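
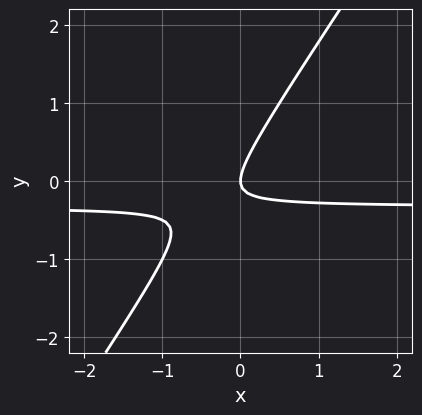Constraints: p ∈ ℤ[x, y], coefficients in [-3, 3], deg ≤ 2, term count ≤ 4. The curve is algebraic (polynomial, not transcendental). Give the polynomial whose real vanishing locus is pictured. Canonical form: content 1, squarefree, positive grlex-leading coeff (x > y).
1. Degree: the shape is more complex than any degree-1 curve, so deg p = 2.
2. Observable constraints: one y-axis crossing is at y = 0; it meets the x-axis at x = 0 (among the integer gridlines).
3. Putting this together gives p.

3*x*y - 2*y^2 + x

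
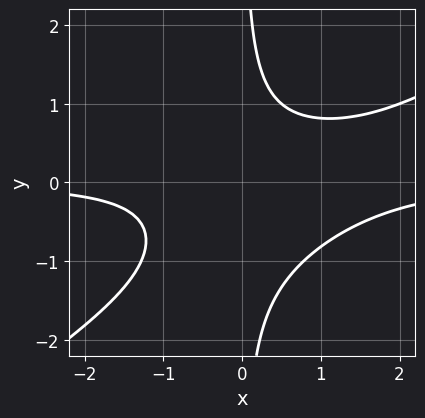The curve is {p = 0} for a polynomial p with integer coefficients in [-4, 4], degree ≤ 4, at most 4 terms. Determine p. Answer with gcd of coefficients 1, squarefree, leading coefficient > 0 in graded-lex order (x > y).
2*x^2*y - 3*x*y^2 - 2*x*y + 2

Degree: the shape is more complex than any degree-2 curve, so deg p = 3.
Checking where it meets the axes: the curve avoids every integer y-axis point in the box; no x-intercept at any integer in the box.
Solving for integer coefficients yields p as stated.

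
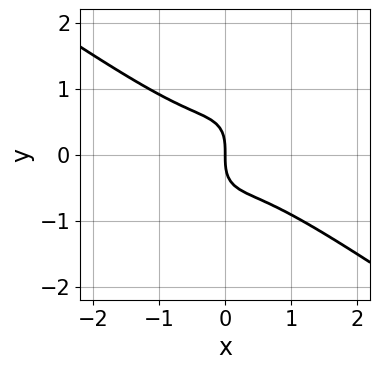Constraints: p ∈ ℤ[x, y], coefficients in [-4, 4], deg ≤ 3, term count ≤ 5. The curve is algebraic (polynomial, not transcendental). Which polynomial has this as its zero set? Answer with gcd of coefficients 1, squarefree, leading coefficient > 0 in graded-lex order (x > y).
1. Degree: a generic line meets the curve in up to 3 points, so deg p = 3.
2. From the axis intercepts and sections: one x-axis crossing is at x = 0; it meets the y-axis at y = 0 (among the integer gridlines).
3. Solving for integer coefficients yields p as stated.

3*x^3 + 2*x^2*y - 2*x*y^2 + 2*y^3 + 2*x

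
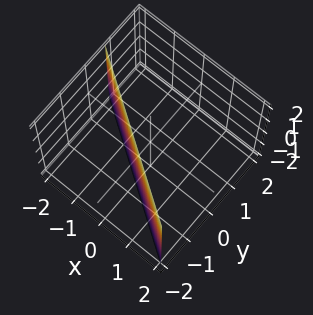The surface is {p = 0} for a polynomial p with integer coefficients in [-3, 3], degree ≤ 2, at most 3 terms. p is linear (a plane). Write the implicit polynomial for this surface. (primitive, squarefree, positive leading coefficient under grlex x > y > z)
2*x + 3*y + 2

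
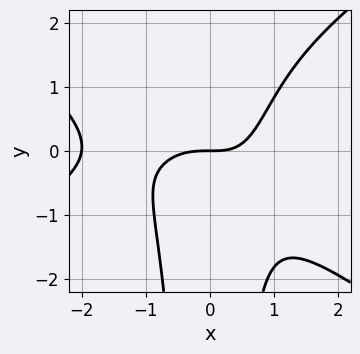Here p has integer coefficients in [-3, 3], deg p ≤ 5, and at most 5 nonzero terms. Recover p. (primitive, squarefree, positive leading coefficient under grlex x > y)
The degree is 4 — the shape is more complex than any degree-3 curve.
Checking where it meets the axes: among the integer gridlines, it crosses the x-axis at x ∈ {-2, 0}; it crosses the y-axis at the gridline y = 0.
Solving for integer coefficients yields p as stated.

x^4 - 2*x^2*y^2 + 2*x^3 + x^2*y - 3*y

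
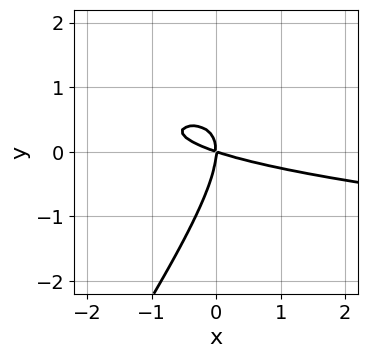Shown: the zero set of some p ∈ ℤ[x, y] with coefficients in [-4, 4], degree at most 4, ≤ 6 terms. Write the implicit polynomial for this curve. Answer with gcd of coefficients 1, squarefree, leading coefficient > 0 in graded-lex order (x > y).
3*x*y^2 - 2*y^3 - x^2 - 3*x*y

(a) deg p = 3. The shape is more complex than any degree-2 curve.
(b) Against the integer gridlines: one x-axis crossing is at x = 0; one y-axis crossing is at y = 0.
(c) Solving for integer coefficients yields p as stated.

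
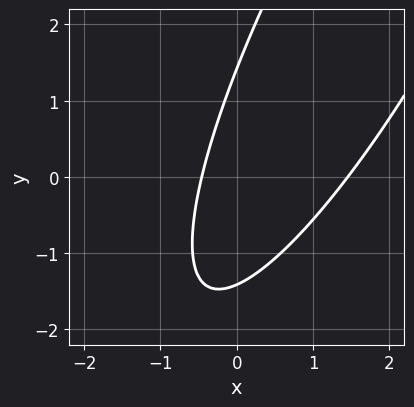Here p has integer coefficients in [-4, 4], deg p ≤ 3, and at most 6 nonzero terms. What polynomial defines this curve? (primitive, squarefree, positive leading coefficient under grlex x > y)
3*x^2 - 3*x*y + y^2 - 3*x - 2

(a) Degree: the shape is more complex than any degree-1 curve, so deg p = 2.
(b) Matching integer coefficients to the picture gives p.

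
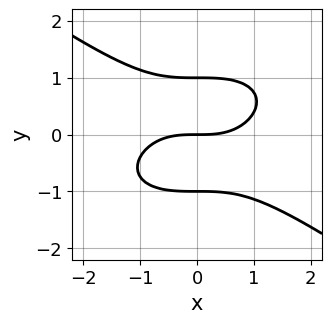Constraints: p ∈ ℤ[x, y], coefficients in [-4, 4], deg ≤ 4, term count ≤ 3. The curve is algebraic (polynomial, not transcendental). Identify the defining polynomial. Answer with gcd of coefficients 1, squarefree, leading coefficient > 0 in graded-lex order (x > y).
1. The degree is 3 — no degree-2 curve has this shape.
2. From the visible intercepts: one x-axis crossing is at x = 0; among the integer gridlines, it crosses the y-axis at y ∈ {-1, 0, 1}.
3. Assembling these constraints gives the stated polynomial.

x^3 + 3*y^3 - 3*y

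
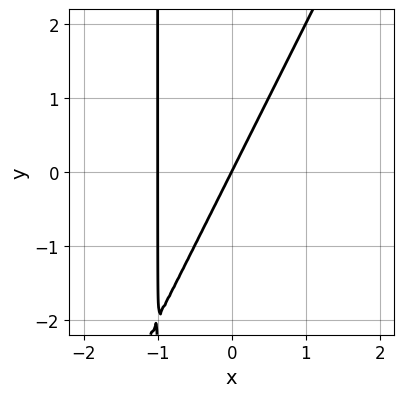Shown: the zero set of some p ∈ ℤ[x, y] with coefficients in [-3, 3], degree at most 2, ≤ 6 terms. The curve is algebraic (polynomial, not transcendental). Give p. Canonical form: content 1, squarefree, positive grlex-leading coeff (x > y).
First, deg p = 2. The shape is more complex than any degree-1 curve.
Then, from the visible intercepts: it meets the y-axis at y = 0 (among the integer gridlines); the x-axis gridline crossings are at x ∈ {-1, 0}.
Finally, together with the visible shape, these determine p as stated.

2*x^2 - x*y + 2*x - y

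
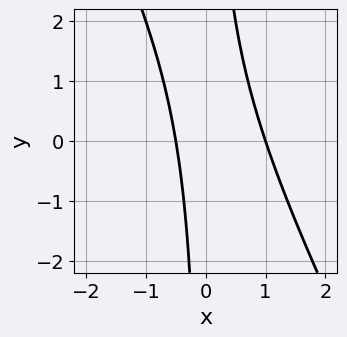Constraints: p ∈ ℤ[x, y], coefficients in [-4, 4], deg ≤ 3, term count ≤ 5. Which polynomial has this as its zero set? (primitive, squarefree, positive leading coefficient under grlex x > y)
2*x^2 + x*y - x - 1

1. Degree: the shape is more complex than any degree-1 curve, so deg p = 2.
2. From the axis intercepts and sections: the curve avoids every integer y-axis point in the box; it crosses the x-axis at the gridline x = 1.
3. Assembling these constraints gives the stated polynomial.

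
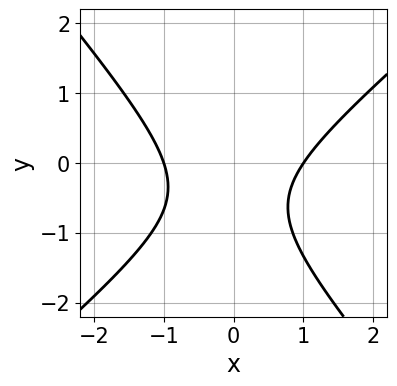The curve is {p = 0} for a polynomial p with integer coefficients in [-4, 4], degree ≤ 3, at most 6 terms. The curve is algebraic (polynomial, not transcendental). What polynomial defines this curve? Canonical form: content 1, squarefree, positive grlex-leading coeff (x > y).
3*x^2 - x*y - 3*y^2 - 3*y - 3

First, deg p = 2. No degree-1 curve has this shape.
Then, from the axis intercepts and sections: the x-axis gridline crossings are at x ∈ {-1, 1}; it misses every integer gridline on the y-axis.
Finally, matching integer coefficients to the picture gives p.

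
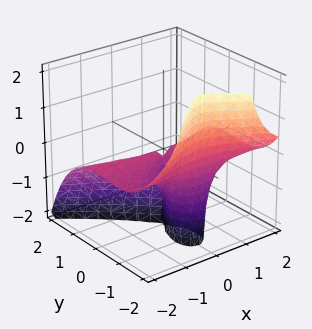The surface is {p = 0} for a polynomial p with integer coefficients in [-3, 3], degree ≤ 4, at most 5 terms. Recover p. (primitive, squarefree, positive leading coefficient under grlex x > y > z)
3*x^2*z + 2*y^3 + 3*y^2

(a) deg p = 3. No degree-2 surface has this shape.
(b) Observable constraints: every point of the x-axis in the box is on the surface; every point of the z-axis in the box is on the surface.
(c) Fitting integer coefficients to these (and the overall shape) gives p.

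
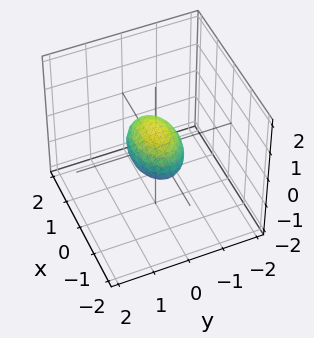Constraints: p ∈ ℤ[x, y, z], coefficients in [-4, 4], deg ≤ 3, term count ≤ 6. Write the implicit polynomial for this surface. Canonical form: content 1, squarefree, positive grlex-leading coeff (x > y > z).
x^2 + 2*y^2 + 2*z^2 - 1

deg p = 2.
Symmetries: mirror symmetry x ↦ −x ⇒ only even powers of x; the z ↦ −z reflection is a symmetry, so z appears only in even powers; the y ↦ −y reflection is a symmetry, so y appears only in even powers.
Against the integer gridlines: among the integer gridlines, it crosses the x-axis at x ∈ {-1, 1}.
Together with the visible shape, these determine p as stated.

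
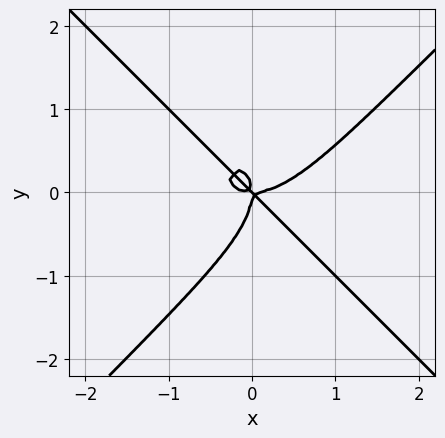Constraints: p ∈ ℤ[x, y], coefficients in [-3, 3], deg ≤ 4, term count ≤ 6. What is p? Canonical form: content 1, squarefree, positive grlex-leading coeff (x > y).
x^4 - y^4 - x^2*y - x*y^2

1. Degree: the shape is more complex than any degree-3 curve, so deg p = 4.
2. Against the integer gridlines: it crosses the y-axis at the gridline y = 0; it crosses the x-axis at the gridline x = 0.
3. Putting this together gives p.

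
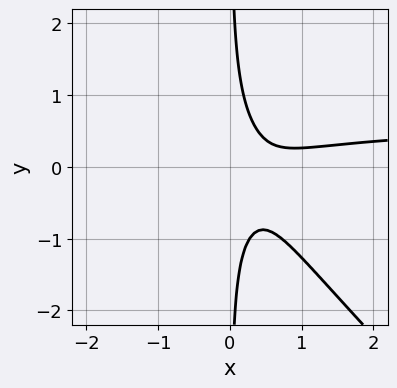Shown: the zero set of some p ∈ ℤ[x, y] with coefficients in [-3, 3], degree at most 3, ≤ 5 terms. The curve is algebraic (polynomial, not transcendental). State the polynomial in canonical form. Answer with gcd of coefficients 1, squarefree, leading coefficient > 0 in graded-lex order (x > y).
3*x^2*y + 3*x*y^2 - 2*x^2 + 2*x - 1

1. deg p = 3. No degree-2 curve has this shape.
2. Against the integer gridlines: no x-intercept at any integer in the box; it misses every integer gridline on the y-axis.
3. These observations pin down the coefficients.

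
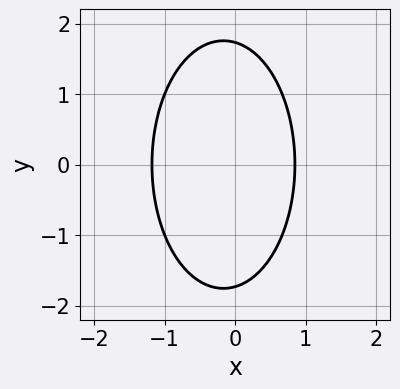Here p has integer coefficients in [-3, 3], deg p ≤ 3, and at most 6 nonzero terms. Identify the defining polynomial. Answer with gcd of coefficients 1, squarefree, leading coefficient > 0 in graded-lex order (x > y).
The degree is 2 — the shape is more complex than any degree-1 curve.
Symmetries: it's symmetric under y → −y, forcing even powers of y.
Solving for integer coefficients yields p as stated.

3*x^2 + y^2 + x - 3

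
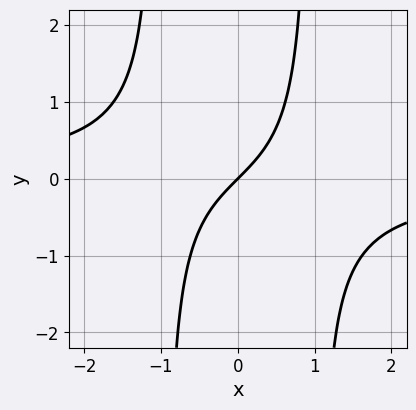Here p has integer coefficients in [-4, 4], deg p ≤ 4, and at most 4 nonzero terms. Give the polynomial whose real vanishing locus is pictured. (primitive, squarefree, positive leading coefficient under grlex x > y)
x^2*y + x - y

1. The degree is 3 — no degree-2 curve has this shape.
2. Against the integer gridlines: one y-axis crossing is at y = 0; it crosses the x-axis at the gridline x = 0.
3. These observations pin down the coefficients.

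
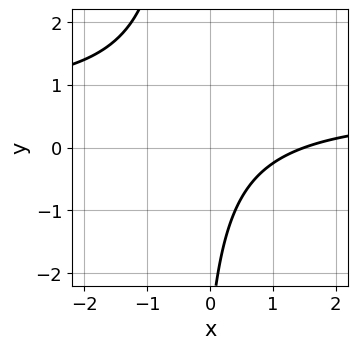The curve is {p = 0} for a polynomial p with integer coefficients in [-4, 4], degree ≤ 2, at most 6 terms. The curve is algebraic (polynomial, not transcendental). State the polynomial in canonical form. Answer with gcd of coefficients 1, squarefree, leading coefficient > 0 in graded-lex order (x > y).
3*x*y - 2*x + y + 3

First, the degree is 2 — a generic line meets the curve in up to 2 points.
Then, checking where it meets the axes: it misses every integer gridline on the y-axis.
Finally, these observations pin down the coefficients.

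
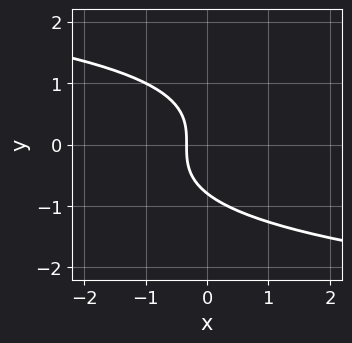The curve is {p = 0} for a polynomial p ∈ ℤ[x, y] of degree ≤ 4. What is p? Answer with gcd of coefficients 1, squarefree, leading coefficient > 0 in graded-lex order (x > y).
(a) Degree: the shape is more complex than any degree-2 curve, so deg p = 3.
(b) The integer polynomial consistent with all of this is the stated p.

2*y^3 + 3*x + 1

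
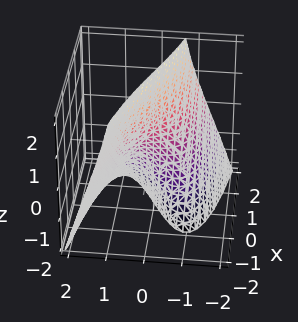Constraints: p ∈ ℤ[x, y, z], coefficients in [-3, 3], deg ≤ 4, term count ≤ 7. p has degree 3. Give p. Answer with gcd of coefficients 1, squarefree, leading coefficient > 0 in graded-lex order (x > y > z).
2*y^3 + 3*y*z + 3*x + y - 1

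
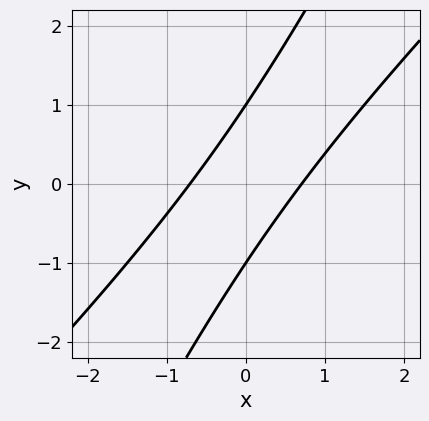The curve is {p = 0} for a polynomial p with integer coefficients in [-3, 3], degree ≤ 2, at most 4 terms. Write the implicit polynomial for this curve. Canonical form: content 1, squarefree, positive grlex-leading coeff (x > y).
2*x^2 - 3*x*y + y^2 - 1

(a) Degree: no degree-1 curve has this shape, so deg p = 2.
(b) Observable constraints: the y-axis gridline crossings are at y ∈ {-1, 1}.
(c) Together with the visible shape, these determine p as stated.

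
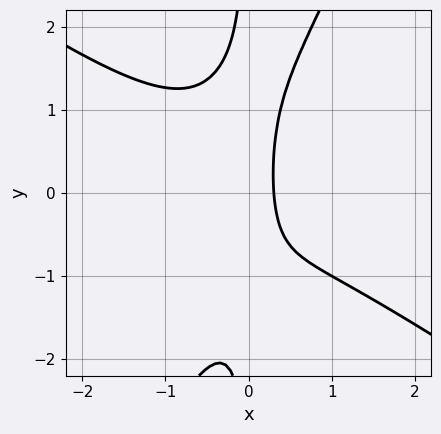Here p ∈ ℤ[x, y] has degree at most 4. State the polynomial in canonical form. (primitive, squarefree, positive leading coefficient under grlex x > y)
3*x^3 + 3*x^2*y - 2*x*y^2 + 3*x - 1

Degree: a generic line meets the curve in up to 3 points, so deg p = 3.
Observable constraints: it misses every integer gridline on the y-axis.
Solving for integer coefficients yields p as stated.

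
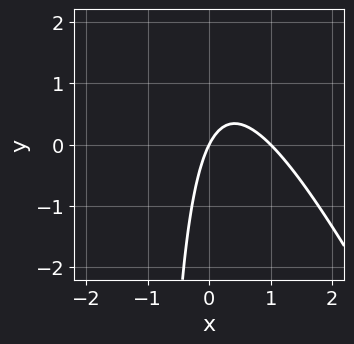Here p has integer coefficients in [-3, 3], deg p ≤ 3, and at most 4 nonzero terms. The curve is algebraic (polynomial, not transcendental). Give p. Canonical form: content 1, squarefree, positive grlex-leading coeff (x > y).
2*x^2 + x*y - 2*x + y

First, deg p = 2. The shape is more complex than any degree-1 curve.
Then, from the visible intercepts: it crosses the y-axis at the gridline y = 0; the x-axis gridline crossings are at x ∈ {0, 1}.
Finally, the integer polynomial consistent with all of this is the stated p.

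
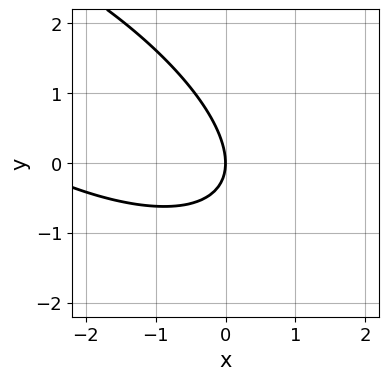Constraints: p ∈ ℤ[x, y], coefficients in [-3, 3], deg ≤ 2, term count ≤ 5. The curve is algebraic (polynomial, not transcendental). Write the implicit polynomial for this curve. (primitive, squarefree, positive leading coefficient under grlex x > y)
First, the degree is 2 — a generic line meets the curve in up to 2 points.
Next, observable constraints: it crosses the y-axis at the gridline y = 0; one x-axis crossing is at x = 0.
Finally, fitting integer coefficients to these (and the overall shape) gives p.

x^2 + 2*x*y + 2*y^2 + 3*x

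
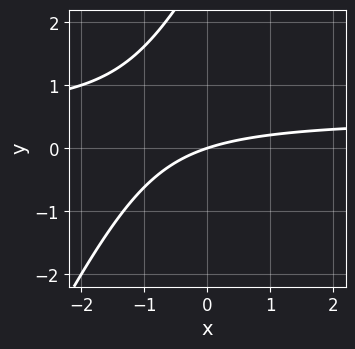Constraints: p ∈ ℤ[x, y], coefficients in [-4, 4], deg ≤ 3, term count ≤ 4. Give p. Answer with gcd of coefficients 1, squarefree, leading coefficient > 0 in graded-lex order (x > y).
2*x*y - y^2 - x + 3*y

The degree is 2 — the shape is more complex than any degree-1 curve.
Reading off the gridlines: one y-axis crossing is at y = 0; it crosses the x-axis at the gridline x = 0.
Solving for integer coefficients yields p as stated.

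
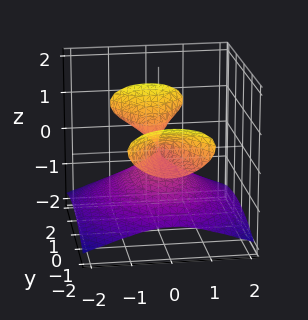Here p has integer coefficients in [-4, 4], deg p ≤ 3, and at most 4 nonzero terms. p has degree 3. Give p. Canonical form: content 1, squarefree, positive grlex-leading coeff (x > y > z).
First, there are 3 components. Treating them together as one polynomial.
Next, degree: no degree-2 surface has this shape, so deg p = 3.
Next, from the axis intercepts and sections: one z-axis crossing is at z = 0; one x-axis crossing is at x = 0; the visible y-axis segment lies entirely on the surface.
Finally, assembling these constraints gives the stated polynomial.

y^2*z - 3*z^3 - 2*x^2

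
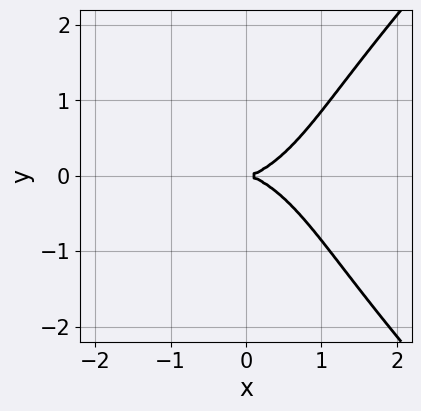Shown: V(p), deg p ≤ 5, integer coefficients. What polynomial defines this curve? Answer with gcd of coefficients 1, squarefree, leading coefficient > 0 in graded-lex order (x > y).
x^2*y^2 - y^4 + 2*x^3 - 3*y^2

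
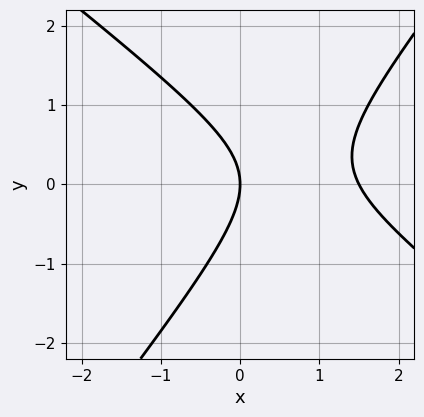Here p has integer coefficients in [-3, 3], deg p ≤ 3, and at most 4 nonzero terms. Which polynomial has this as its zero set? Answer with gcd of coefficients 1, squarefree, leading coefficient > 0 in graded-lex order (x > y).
The degree is 2 — the shape is more complex than any degree-1 curve.
Against the integer gridlines: one x-axis crossing is at x = 0; it meets the y-axis at y = 0 (among the integer gridlines).
The integer polynomial consistent with all of this is the stated p.

2*x^2 + x*y - 2*y^2 - 3*x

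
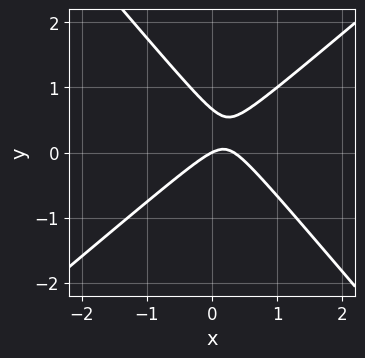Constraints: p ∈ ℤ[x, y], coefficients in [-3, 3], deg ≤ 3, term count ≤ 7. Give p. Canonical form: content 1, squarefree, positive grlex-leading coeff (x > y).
(a) The degree is 2 — a generic line meets the curve in up to 2 points.
(b) Reading off the gridlines: one x-axis crossing is at x = 0; one y-axis crossing is at y = 0.
(c) Together with the visible shape, these determine p as stated.

3*x^2 - x*y - 3*y^2 - x + 2*y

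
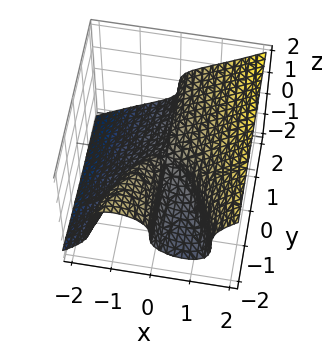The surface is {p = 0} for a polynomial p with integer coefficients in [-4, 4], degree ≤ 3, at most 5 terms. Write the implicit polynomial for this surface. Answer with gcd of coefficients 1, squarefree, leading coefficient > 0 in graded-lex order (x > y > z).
First, deg p = 3. The shape is more complex than any degree-2 surface.
Then, reading off the gridlines: it meets the x-axis at x = 0 (among the integer gridlines); it crosses the z-axis at the gridline z = 0.
Finally, the integer polynomial consistent with all of this is the stated p. Check: (0, -2, 0) on the y-axis lies on the surface, and p(0, -2, 0) = 0. ✓

2*x^3 - 3*z^3 + 2*x*y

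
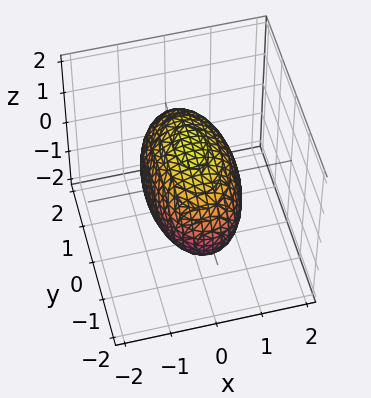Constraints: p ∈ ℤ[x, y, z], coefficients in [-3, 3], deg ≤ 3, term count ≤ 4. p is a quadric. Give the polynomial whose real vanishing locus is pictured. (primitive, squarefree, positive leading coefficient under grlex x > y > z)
3*x^2 + y^2 + 2*z^2 - 3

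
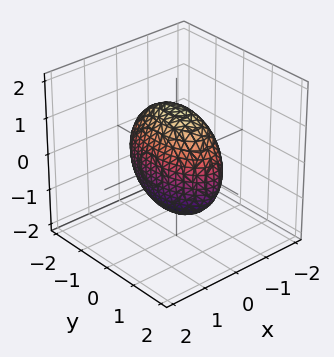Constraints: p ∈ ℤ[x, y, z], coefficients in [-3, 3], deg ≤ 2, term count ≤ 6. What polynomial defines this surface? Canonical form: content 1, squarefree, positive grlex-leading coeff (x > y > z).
(a) deg p = 2. Bounded and convex; a quadric.
(b) Symmetries: the y ↦ −y reflection is a symmetry, so y appears only in even powers; mirror symmetry z ↦ −z ⇒ only even powers of z; the x ↦ −x reflection is a symmetry, so x appears only in even powers.
(c) Solving for integer coefficients yields p as stated.

3*x^2 + y^2 + z^2 - 2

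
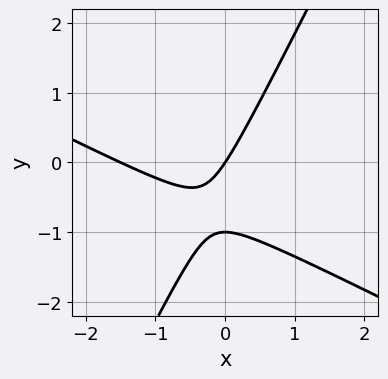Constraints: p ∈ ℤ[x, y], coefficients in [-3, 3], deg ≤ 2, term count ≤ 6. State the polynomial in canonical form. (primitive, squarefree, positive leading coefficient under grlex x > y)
First, deg p = 2. The shape is more complex than any degree-1 curve.
Next, reading off the gridlines: it crosses the x-axis at the gridline x = 0; the y-axis gridline crossings are at y ∈ {-1, 0}.
Finally, the integer polynomial consistent with all of this is the stated p.

2*x^2 + 3*x*y - 2*y^2 + 3*x - 2*y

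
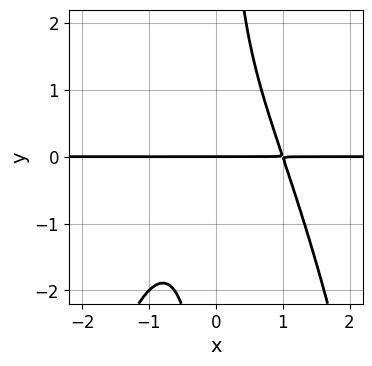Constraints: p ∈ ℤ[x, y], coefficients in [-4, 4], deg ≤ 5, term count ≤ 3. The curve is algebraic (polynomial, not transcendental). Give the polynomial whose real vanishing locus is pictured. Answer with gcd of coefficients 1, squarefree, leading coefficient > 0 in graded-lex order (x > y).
x^3*y + x*y^2 - y

Degree: a generic line meets the curve in up to 4 points, so deg p = 4.
Observable constraints: one y-axis crossing is at y = 0; every point of the x-axis in the box is on the curve.
Together with the visible shape, these determine p as stated.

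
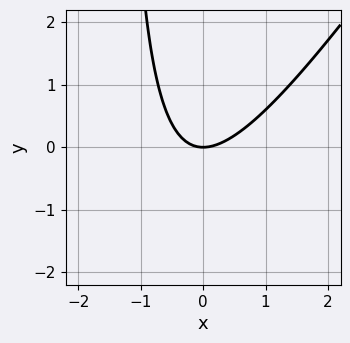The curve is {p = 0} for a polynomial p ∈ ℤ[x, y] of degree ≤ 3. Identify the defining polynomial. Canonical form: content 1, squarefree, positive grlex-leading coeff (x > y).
3*x^2 - 2*x*y - 3*y

First, the degree is 2 — a generic line meets the curve in up to 2 points.
Then, from the visible intercepts: it crosses the x-axis at the gridline x = 0; it crosses the y-axis at the gridline y = 0.
Finally, assembling these constraints gives the stated polynomial.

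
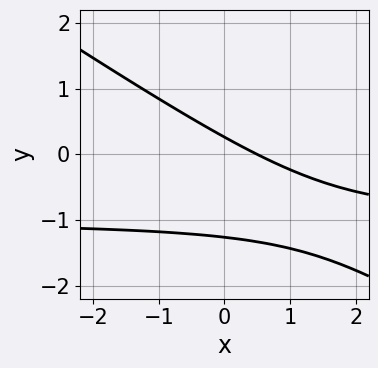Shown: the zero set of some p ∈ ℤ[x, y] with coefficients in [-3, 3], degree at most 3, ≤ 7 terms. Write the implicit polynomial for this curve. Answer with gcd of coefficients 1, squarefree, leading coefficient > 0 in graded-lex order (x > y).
2*x*y + 3*y^2 + 2*x + 3*y - 1

(a) Degree: the shape is more complex than any degree-1 curve, so deg p = 2.
(b) The integer polynomial consistent with all of this is the stated p.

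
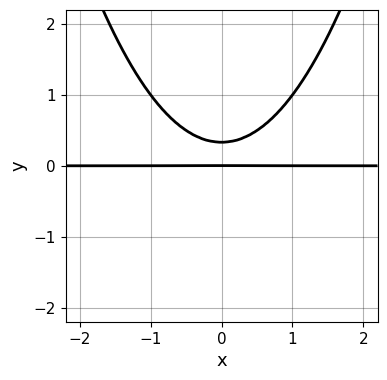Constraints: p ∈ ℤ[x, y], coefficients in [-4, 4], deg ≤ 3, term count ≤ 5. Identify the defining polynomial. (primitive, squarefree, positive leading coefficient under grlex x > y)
2*x^2*y - 3*y^2 + y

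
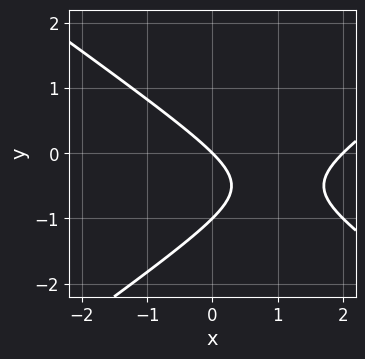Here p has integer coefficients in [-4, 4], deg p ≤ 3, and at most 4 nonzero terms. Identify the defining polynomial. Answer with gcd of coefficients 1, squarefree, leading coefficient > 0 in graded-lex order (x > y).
x^2 - 2*y^2 - 2*x - 2*y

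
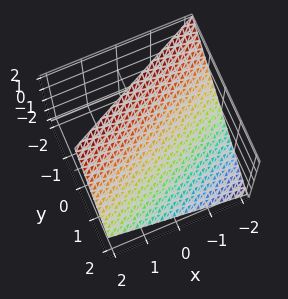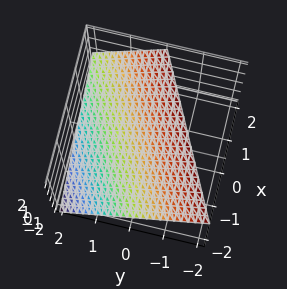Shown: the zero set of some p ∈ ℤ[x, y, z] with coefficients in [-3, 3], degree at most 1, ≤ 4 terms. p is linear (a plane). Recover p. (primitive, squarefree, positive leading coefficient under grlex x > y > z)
x - 2*y - 2*z + 2

(a) deg p = 1.
(b) From the visible intercepts: it crosses the y-axis at the gridline y = 1; it crosses the x-axis at the gridline x = -2; one z-axis crossing is at z = 1.
(c) Putting this together gives p.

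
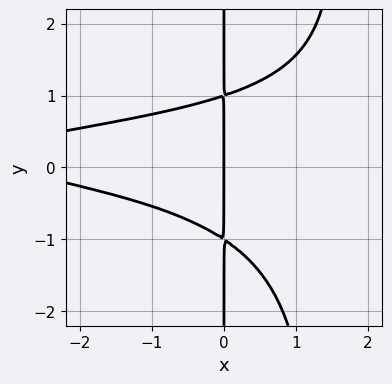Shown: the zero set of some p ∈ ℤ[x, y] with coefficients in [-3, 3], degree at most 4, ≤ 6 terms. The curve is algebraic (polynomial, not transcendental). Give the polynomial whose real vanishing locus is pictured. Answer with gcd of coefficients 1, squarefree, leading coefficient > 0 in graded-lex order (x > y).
2*x^2*y^2 - x^2*y - 3*x*y^2 + x^2 + 3*x

First, degree: no degree-3 curve has this shape, so deg p = 4.
Then, checking where it meets the axes: the visible y-axis segment lies entirely on the curve; it meets the x-axis at x = 0 (among the integer gridlines).
Finally, assembling these constraints gives the stated polynomial.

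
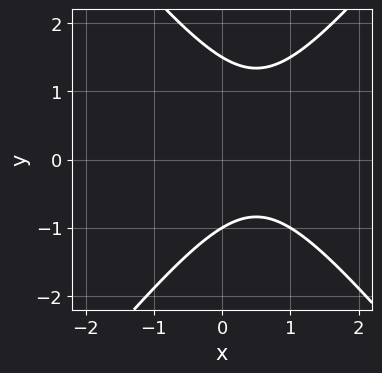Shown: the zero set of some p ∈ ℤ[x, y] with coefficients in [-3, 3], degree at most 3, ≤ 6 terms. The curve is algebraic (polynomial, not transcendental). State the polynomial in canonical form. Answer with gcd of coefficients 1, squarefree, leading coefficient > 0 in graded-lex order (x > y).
deg p = 2. No degree-1 curve has this shape.
Checking where it meets the axes: the curve avoids every integer x-axis point in the box; it meets the y-axis at y = -1 (among the integer gridlines).
Matching integer coefficients to the picture gives p.

3*x^2 - 2*y^2 - 3*x + y + 3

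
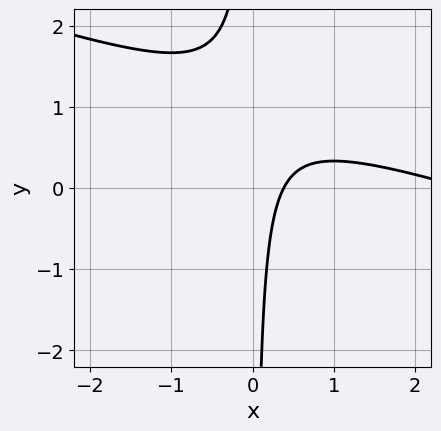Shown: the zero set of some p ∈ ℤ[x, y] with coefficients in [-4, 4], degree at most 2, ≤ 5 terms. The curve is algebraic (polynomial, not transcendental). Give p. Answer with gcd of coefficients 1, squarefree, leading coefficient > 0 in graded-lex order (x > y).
x^2 + 3*x*y - 3*x + 1

First, deg p = 2.
Then, against the integer gridlines: no y-intercept at any integer in the box.
Finally, together with the visible shape, these determine p as stated.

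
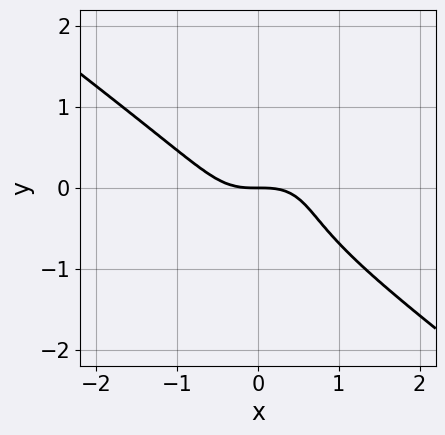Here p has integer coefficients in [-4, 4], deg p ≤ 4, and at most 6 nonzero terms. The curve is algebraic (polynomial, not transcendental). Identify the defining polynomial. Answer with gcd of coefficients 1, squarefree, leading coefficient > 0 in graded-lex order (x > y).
Degree: a generic line meets the curve in up to 3 points, so deg p = 3.
Against the integer gridlines: it meets the x-axis at x = 0 (among the integer gridlines); one y-axis crossing is at y = 0.
Assembling these constraints gives the stated polynomial.

x^3 - x*y^2 + y^3 + y^2 + y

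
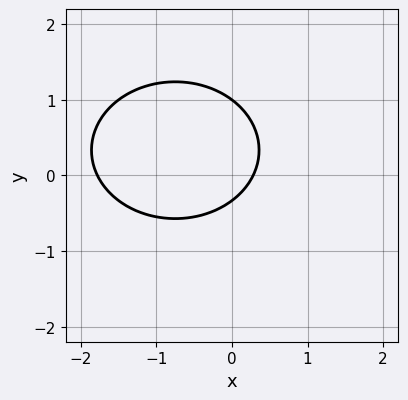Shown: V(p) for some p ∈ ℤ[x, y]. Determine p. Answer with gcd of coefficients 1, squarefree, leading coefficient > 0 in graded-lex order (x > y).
Degree: a generic line meets the curve in up to 2 points, so deg p = 2.
From the visible intercepts: one y-axis crossing is at y = 1.
Matching integer coefficients to the picture gives p.

2*x^2 + 3*y^2 + 3*x - 2*y - 1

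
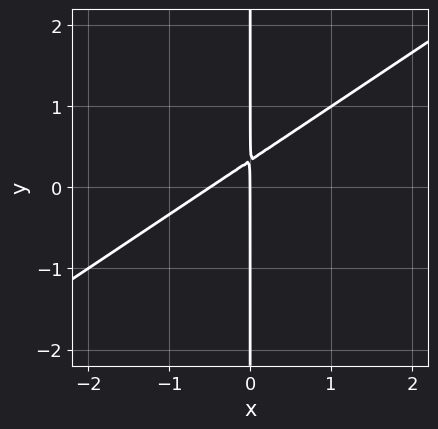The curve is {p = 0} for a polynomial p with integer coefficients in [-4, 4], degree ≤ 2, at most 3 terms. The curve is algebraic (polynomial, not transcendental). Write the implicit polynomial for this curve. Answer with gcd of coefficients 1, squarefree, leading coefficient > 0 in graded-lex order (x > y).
deg p = 2.
Against the integer gridlines: one x-axis crossing is at x = 0; every point of the y-axis in the box is on the curve.
Together with the visible shape, these determine p as stated.

2*x^2 - 3*x*y + x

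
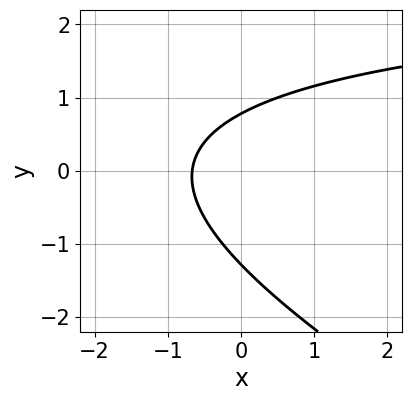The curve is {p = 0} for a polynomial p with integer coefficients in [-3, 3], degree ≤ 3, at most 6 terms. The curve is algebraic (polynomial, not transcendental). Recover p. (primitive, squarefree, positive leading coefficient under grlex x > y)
1. The degree is 2 — no degree-1 curve has this shape.
2. Solving for integer coefficients yields p as stated.

x*y + 2*y^2 - 3*x + y - 2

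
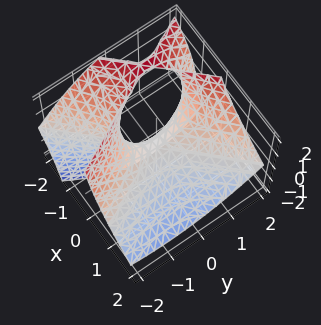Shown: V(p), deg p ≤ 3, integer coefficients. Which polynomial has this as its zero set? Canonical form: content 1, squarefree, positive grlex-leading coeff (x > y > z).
deg p = 2.
Against the integer gridlines: it crosses the x-axis at the gridline x = 0; one z-axis crossing is at z = 0.
Fitting integer coefficients to these (and the overall shape) gives p.

2*x^2 - x*y + 3*x*z - y^2 + 2*z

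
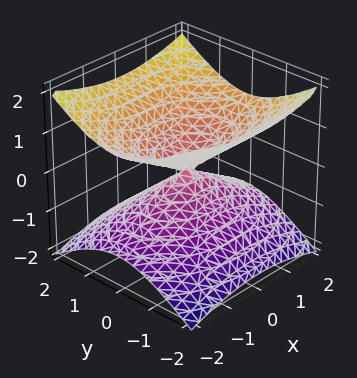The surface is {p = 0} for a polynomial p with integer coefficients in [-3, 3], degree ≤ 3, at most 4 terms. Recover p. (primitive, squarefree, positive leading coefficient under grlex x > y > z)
x^2 + 2*y^2 - 3*z^2

Degree: a double cone through the origin; a quadric, so deg p = 2.
Symmetries: mirror symmetry z ↦ −z ⇒ only even powers of z; mirror symmetry y ↦ −y ⇒ only even powers of y; mirror symmetry x ↦ −x ⇒ only even powers of x.
Checking where it meets the axes: one y-axis crossing is at y = 0; it meets the x-axis at x = 0 (among the integer gridlines); it meets the z-axis at z = 0 (among the integer gridlines).
Assembling these constraints gives the stated polynomial.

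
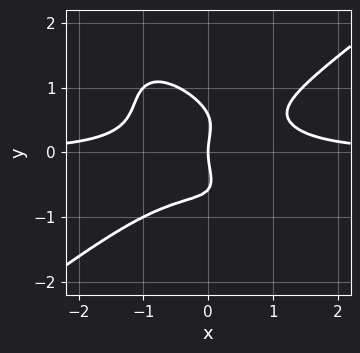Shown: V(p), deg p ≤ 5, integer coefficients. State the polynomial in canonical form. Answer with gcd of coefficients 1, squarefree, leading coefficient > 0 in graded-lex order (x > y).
Degree: no degree-3 curve has this shape, so deg p = 4.
Checking where it meets the axes: it meets the y-axis at y = 0 (among the integer gridlines); one x-axis crossing is at x = 0.
Together with the visible shape, these determine p as stated.

3*x^3*y - 3*x*y^3 - 3*y^4 + y^2 - 2*x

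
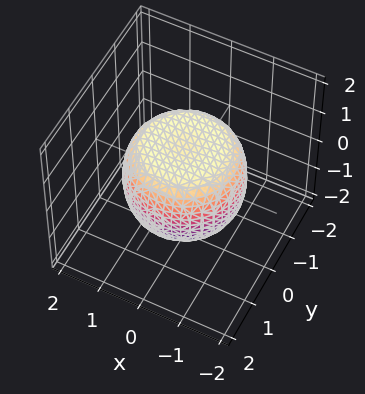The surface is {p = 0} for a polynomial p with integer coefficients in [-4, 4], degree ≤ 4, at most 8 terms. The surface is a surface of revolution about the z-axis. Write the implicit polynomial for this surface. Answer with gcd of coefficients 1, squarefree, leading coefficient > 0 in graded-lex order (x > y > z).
2*x^4 + 4*x^2*y^2 + 2*y^4 - 2*x^2 - 2*y^2 + 3*z^2 - 3

deg p = 4. No degree-3 surface has this shape.
Symmetry: every cross-section ⟂ z is a circle, so x, y appear only via x² + y².
Against the integer gridlines: the z-axis gridline crossings are at z ∈ {-1, 1}; a circular section at z = -1 has radius exactly 1.
Matching integer coefficients to the picture gives p.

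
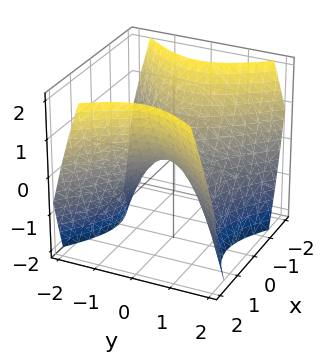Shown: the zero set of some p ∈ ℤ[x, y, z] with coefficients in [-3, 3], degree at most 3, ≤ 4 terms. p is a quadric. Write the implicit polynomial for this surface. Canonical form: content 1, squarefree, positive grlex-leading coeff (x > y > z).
x^2 - y^2 - z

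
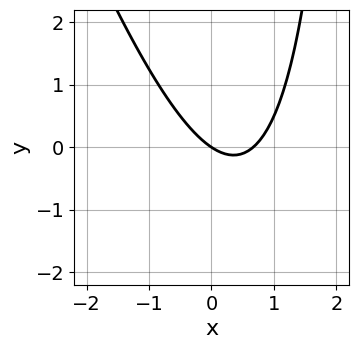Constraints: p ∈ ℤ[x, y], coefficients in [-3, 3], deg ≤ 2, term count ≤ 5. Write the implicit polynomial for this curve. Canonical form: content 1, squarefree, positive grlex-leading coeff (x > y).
3*x^2 + x*y - 2*x - 3*y

1. deg p = 2. No degree-1 curve has this shape.
2. Against the integer gridlines: one y-axis crossing is at y = 0; it meets the x-axis at x = 0 (among the integer gridlines).
3. Matching integer coefficients to the picture gives p.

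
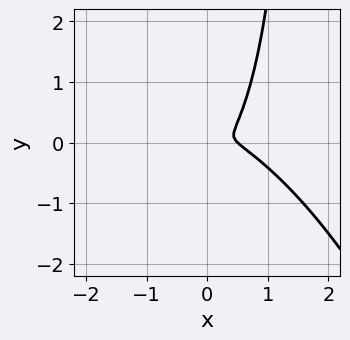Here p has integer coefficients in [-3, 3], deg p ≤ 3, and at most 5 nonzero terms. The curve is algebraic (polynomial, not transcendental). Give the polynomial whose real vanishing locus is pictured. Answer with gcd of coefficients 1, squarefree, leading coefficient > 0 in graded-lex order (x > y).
(a) deg p = 3. No degree-2 curve has this shape.
(b) Matching integer coefficients to the picture gives p.

2*x^3 + 2*x^2*y + x*y^2 - x^2 - 2*y^2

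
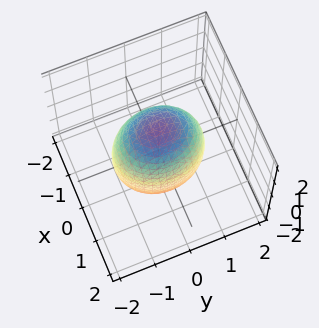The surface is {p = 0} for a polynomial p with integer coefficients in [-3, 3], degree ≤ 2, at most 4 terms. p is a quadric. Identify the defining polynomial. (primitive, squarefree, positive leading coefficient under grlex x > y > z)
First, the degree is 2 — bounded and convex; a quadric.
Then, symmetries: it's symmetric under x → −x, forcing even powers of x; mirror symmetry z ↦ −z ⇒ only even powers of z; the y ↦ −y reflection is a symmetry, so y appears only in even powers.
Then, reading off the gridlines: among the integer gridlines, it crosses the x-axis at x ∈ {-1, 1}.
Finally, matching integer coefficients to the picture gives p.

3*x^2 + 2*y^2 + z^2 - 3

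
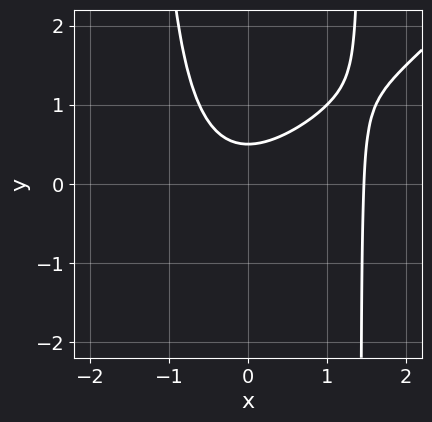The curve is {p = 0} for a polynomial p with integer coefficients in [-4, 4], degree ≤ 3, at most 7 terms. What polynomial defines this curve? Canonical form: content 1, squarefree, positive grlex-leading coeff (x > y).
First, degree: the shape is more complex than any degree-2 curve, so deg p = 3.
Finally, the integer polynomial consistent with all of this is the stated p.

x^3 - x^2*y - x^2 + 2*y - 1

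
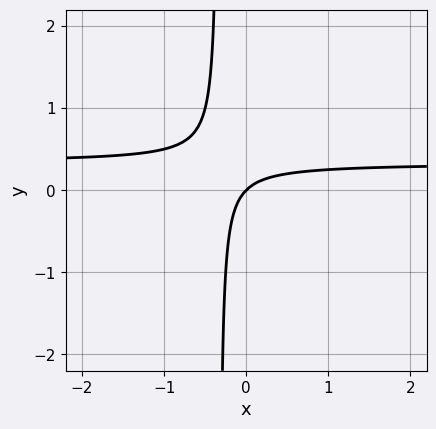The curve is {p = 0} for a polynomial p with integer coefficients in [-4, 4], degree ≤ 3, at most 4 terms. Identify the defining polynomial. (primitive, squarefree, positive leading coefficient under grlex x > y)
1. The degree is 2 — the shape is more complex than any degree-1 curve.
2. Checking where it meets the axes: it meets the y-axis at y = 0 (among the integer gridlines); it meets the x-axis at x = 0 (among the integer gridlines).
3. Fitting integer coefficients to these (and the overall shape) gives p.

3*x*y - x + y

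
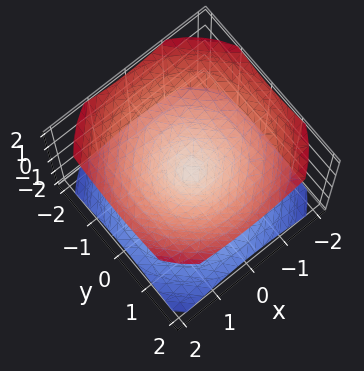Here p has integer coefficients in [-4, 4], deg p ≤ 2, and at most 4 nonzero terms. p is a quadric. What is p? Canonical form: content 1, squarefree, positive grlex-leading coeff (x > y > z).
2*x^2 + 2*y^2 - 3*z^2

First, I count 2 distinct pieces. Treating them together as one polynomial.
Next, deg p = 2. A double cone through the origin; a quadric.
Then, symmetries: rotational symmetry about the z-axis ⇒ p depends on x, y only through x² + y²; the z ↦ −z reflection is a symmetry, so z appears only in even powers.
Then, against the integer gridlines: it crosses the z-axis at the gridline z = 0; it meets the y-axis at y = 0 (among the integer gridlines); it meets the x-axis at x = 0 (among the integer gridlines); a circular section at z = 1 has radius between 1 and 2.
Finally, matching integer coefficients to the picture gives p.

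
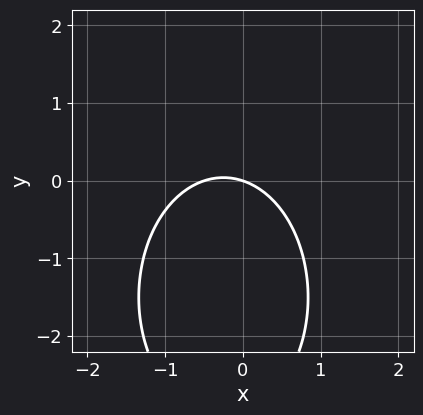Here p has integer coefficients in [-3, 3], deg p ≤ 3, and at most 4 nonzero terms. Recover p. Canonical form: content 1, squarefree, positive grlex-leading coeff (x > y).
First, the degree is 2 — no degree-1 curve has this shape.
Then, observable constraints: it meets the y-axis at y = 0 (among the integer gridlines); one x-axis crossing is at x = 0.
Finally, matching integer coefficients to the picture gives p.

2*x^2 + y^2 + x + 3*y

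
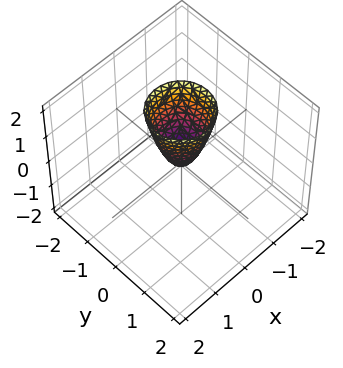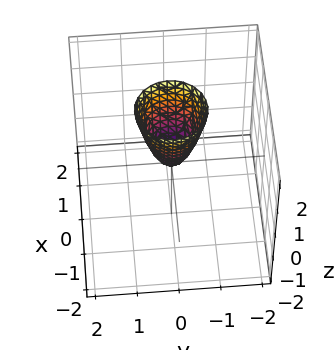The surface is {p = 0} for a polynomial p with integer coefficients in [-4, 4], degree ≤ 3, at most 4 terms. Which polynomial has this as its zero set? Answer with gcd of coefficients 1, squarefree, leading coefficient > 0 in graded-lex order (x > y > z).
Degree: a single bowl opening along one axis; a quadric, so deg p = 2.
Symmetry: the z-axis is an axis of rotation, so x and y enter only as x² + y².
Observable constraints: it crosses the x-axis at the gridline x = 0; one y-axis crossing is at y = 0.
The integer polynomial consistent with all of this is the stated p.

3*x^2 + 3*y^2 - z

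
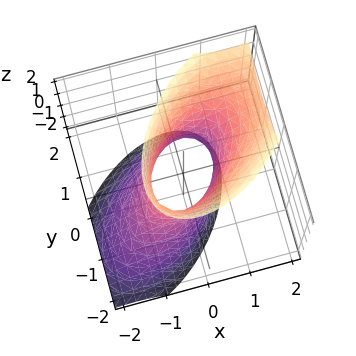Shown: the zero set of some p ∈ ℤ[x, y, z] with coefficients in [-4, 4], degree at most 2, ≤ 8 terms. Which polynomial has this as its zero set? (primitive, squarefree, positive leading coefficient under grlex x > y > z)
3*x^2 - 3*x*y - 2*x*z + 3*y^2 - z^2 - 2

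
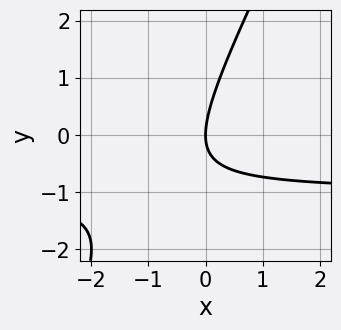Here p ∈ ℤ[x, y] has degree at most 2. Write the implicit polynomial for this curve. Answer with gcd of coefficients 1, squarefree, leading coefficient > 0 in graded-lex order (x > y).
2*x*y - y^2 + 2*x

First, the degree is 2 — the shape is more complex than any degree-1 curve.
Then, from the axis intercepts and sections: it meets the y-axis at y = 0 (among the integer gridlines); it meets the x-axis at x = 0 (among the integer gridlines).
Finally, together with the visible shape, these determine p as stated.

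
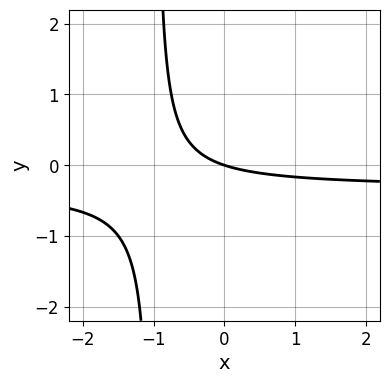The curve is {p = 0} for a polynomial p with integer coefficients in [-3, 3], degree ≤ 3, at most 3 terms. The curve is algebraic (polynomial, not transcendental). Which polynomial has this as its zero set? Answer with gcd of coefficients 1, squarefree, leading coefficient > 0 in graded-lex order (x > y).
Degree: a generic line meets the curve in up to 2 points, so deg p = 2.
From the axis intercepts and sections: it crosses the y-axis at the gridline y = 0; it meets the x-axis at x = 0 (among the integer gridlines).
Matching integer coefficients to the picture gives p.

3*x*y + x + 3*y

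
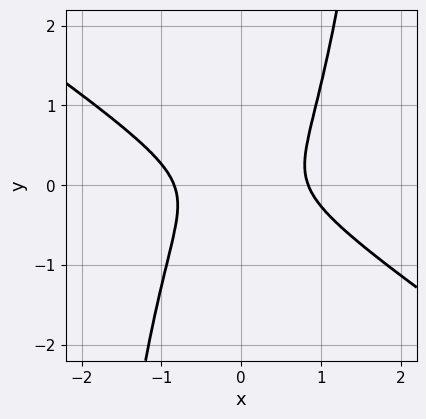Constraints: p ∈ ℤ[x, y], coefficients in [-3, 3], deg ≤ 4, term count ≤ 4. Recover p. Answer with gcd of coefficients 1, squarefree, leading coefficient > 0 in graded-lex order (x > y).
(a) deg p = 4. No degree-3 curve has this shape.
(b) Observable constraints: it misses every integer gridline on the y-axis.
(c) Putting this together gives p.

2*x^4 + 3*x^3*y - 3*y^2 - 1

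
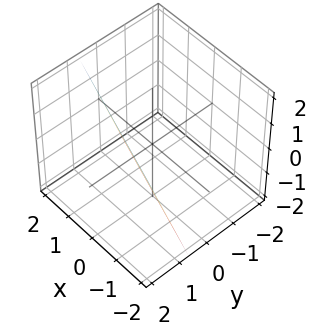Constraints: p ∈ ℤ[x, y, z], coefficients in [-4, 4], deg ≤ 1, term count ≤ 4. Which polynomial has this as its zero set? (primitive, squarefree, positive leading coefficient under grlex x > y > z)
x + 3*y - z - 2

First, degree: every cross-section is a straight line — this is a plane, so deg p = 1.
Next, checking where it meets the axes: it crosses the x-axis at the gridline x = 2; it crosses the z-axis at the gridline z = -2.
Finally, fitting integer coefficients to these (and the overall shape) gives p.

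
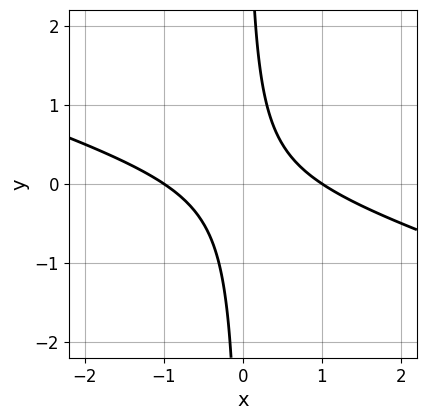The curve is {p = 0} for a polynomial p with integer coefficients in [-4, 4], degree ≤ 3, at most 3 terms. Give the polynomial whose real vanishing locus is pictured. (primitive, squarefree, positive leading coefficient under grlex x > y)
x^2 + 3*x*y - 1

1. Degree: the shape is more complex than any degree-1 curve, so deg p = 2.
2. From the axis intercepts and sections: the x-axis gridline crossings are at x ∈ {-1, 1}; it misses every integer gridline on the y-axis.
3. The integer polynomial consistent with all of this is the stated p.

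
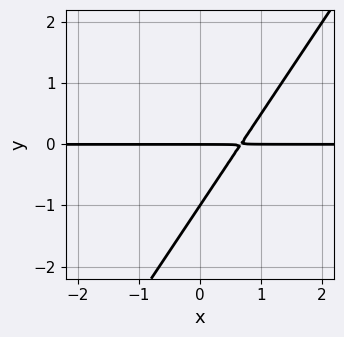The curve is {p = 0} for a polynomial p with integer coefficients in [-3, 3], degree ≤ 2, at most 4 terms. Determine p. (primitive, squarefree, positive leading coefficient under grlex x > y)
3*x*y - 2*y^2 - 2*y

The degree is 2 — the shape is more complex than any degree-1 curve.
From the axis intercepts and sections: the y-axis gridline crossings are at y ∈ {-1, 0}; the visible x-axis segment lies entirely on the curve.
Assembling these constraints gives the stated polynomial.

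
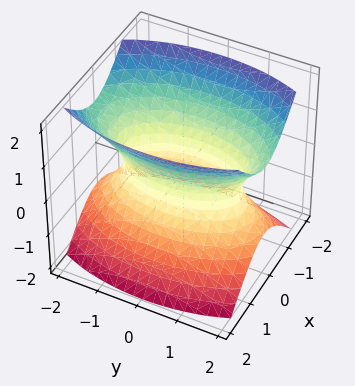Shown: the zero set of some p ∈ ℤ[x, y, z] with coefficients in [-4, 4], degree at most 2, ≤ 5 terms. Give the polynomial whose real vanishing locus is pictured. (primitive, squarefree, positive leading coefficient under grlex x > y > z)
3*x^2 + y^2 - 2*z^2 - 2

(a) Degree: one connected sheet with a waist; a quadric, so deg p = 2.
(b) Symmetries: mirror symmetry x ↦ −x ⇒ only even powers of x; mirror symmetry z ↦ −z ⇒ only even powers of z; mirror symmetry y ↦ −y ⇒ only even powers of y.
(c) Against the integer gridlines: it misses every integer gridline on the z-axis.
(d) Fitting integer coefficients to these (and the overall shape) gives p.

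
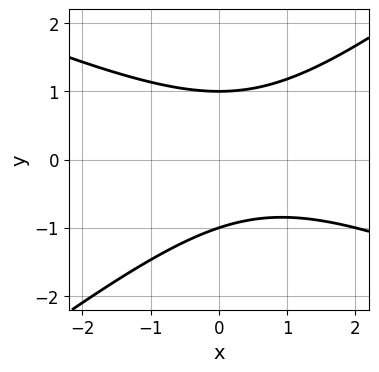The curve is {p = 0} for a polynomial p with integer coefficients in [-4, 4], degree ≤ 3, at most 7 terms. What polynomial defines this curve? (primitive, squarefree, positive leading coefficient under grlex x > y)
(a) deg p = 2. No degree-1 curve has this shape.
(b) Against the integer gridlines: the curve avoids every integer x-axis point in the box; the y-axis gridline crossings are at y ∈ {-1, 1}.
(c) Assembling these constraints gives the stated polynomial.

x^2 + x*y - 3*y^2 - x + 3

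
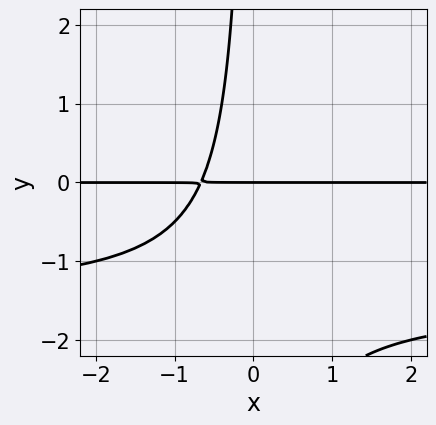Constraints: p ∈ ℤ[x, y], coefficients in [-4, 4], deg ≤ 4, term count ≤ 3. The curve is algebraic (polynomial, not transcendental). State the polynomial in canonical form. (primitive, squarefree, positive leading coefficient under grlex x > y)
2*x*y^2 + 3*x*y + 2*y

(a) Degree: no degree-2 curve has this shape, so deg p = 3.
(b) Against the integer gridlines: the visible x-axis segment lies entirely on the curve; one y-axis crossing is at y = 0.
(c) These observations pin down the coefficients.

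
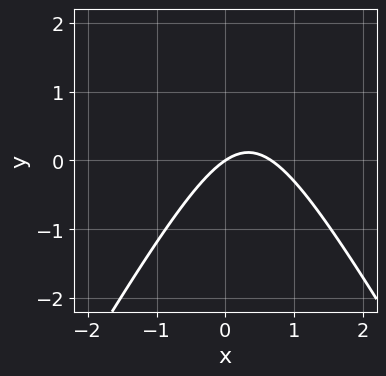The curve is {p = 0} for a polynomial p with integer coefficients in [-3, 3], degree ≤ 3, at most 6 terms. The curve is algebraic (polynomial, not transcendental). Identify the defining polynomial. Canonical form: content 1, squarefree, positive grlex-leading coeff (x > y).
First, the degree is 2 — a generic line meets the curve in up to 2 points.
Then, reading off the gridlines: one x-axis crossing is at x = 0; it crosses the y-axis at the gridline y = 0.
Finally, solving for integer coefficients yields p as stated.

3*x^2 - y^2 - 2*x + 3*y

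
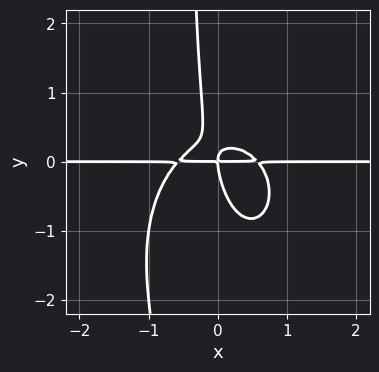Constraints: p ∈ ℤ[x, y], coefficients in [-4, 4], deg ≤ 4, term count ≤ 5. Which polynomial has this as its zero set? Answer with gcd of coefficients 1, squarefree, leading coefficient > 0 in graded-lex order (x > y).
3*x^3*y + 2*x*y^3 + 3*x*y^2 + y^3 - x*y

First, degree: the shape is more complex than any degree-3 curve, so deg p = 4.
Then, against the integer gridlines: every point of the x-axis in the box is on the curve; it meets the y-axis at y = 0 (among the integer gridlines).
Finally, assembling these constraints gives the stated polynomial.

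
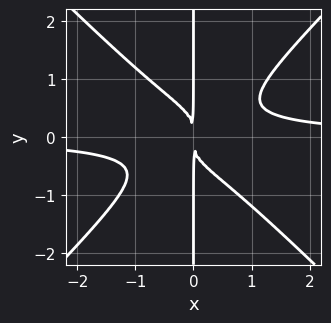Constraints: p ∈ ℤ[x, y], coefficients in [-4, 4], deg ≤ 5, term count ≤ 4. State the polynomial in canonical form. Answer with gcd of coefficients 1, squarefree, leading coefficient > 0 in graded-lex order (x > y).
First, degree: the shape is more complex than any degree-3 curve, so deg p = 4.
Next, checking where it meets the axes: the visible y-axis segment lies entirely on the curve.
Finally, putting this together gives p.

2*x^3*y - 2*x*y^3 - x^2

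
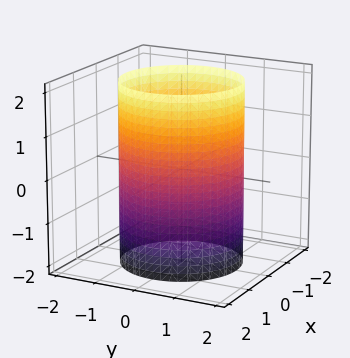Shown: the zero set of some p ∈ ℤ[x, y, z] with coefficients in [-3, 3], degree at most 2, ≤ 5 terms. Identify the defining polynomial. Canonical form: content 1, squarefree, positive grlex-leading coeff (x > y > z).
1. The degree is 2 — constant cross-section along one axis; a quadric.
2. Symmetry: every cross-section ⟂ z is a circle, so x, y appear only via x² + y²; mirror symmetry z ↦ −z ⇒ only even powers of z.
3. Observable constraints: a circular section at z = 2 has radius between 1 and 2; it misses every integer gridline on the z-axis.
4. Matching integer coefficients to the picture gives p.

x^2 + y^2 - 2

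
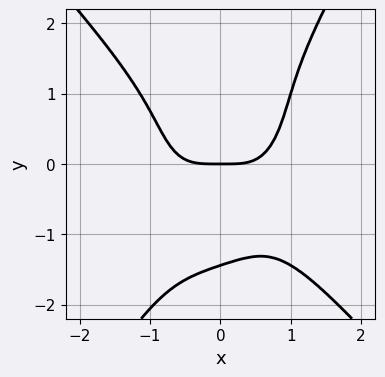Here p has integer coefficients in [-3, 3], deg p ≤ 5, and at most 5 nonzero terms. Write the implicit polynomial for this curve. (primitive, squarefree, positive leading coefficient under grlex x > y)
First, degree: the shape is more complex than any degree-3 curve, so deg p = 4.
Then, observable constraints: it meets the x-axis at x = 0 (among the integer gridlines); one y-axis crossing is at y = 0.
Finally, fitting integer coefficients to these (and the overall shape) gives p.

3*x^4 + x*y^3 - y^4 - 3*y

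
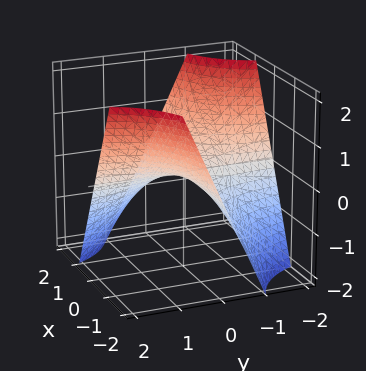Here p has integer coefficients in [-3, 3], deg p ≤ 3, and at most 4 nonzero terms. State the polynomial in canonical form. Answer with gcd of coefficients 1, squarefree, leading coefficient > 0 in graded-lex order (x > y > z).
1. The degree is 2 — a saddle surface; a quadric.
2. Checking where it meets the axes: it crosses the z-axis at the gridline z = 0; every point of the x-axis in the box is on the surface.
3. Matching integer coefficients to the picture gives p. Check: (0, 2, 0) on the y-axis lies on the surface, and p(0, 2, 0) = 0. ✓

x*y + z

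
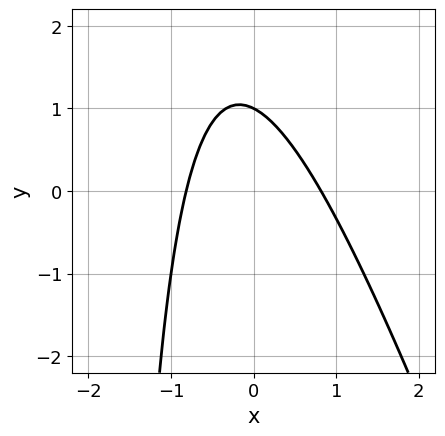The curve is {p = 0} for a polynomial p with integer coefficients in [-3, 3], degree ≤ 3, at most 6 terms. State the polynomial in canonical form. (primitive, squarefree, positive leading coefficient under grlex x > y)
3*x^2 + x*y + 2*y - 2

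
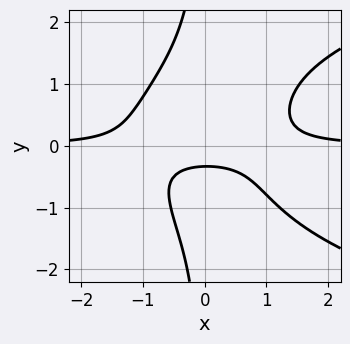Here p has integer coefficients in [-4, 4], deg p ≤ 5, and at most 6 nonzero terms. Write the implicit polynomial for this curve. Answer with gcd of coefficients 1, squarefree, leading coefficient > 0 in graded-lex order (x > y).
(a) Degree: the shape is more complex than any degree-3 curve, so deg p = 4.
(b) Observable constraints: no x-intercept at any integer in the box.
(c) The integer polynomial consistent with all of this is the stated p.

2*x*y^3 - 3*x^2*y + 3*y + 1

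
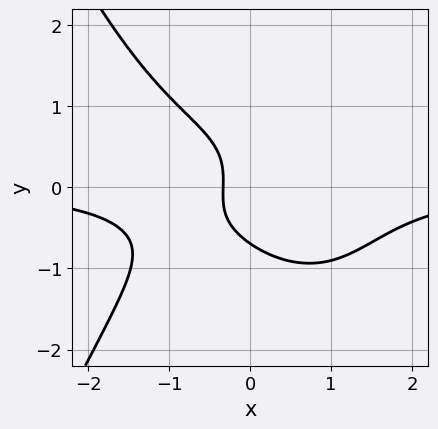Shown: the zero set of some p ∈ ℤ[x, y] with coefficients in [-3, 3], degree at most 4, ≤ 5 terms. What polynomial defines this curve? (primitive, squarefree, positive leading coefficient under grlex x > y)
deg p = 4.
Matching integer coefficients to the picture gives p.

2*x^3*y + 3*y^3 + 3*x + 1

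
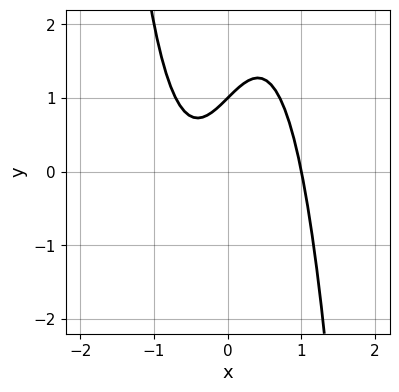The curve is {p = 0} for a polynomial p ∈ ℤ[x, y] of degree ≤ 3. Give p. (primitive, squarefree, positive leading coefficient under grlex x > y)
First, degree: a generic line meets the curve in up to 3 points, so deg p = 3.
Then, observable constraints: one y-axis crossing is at y = 1; it meets the x-axis at x = 1 (among the integer gridlines).
Finally, assembling these constraints gives the stated polynomial.

2*x^3 - x + y - 1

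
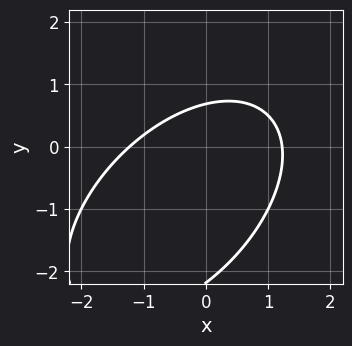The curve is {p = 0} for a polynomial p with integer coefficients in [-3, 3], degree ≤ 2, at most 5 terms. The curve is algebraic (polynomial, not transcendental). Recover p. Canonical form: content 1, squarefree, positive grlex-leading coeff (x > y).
1. Degree: the shape is more complex than any degree-1 curve, so deg p = 2.
2. Solving for integer coefficients yields p as stated.

2*x^2 - 2*x*y + 2*y^2 + 3*y - 3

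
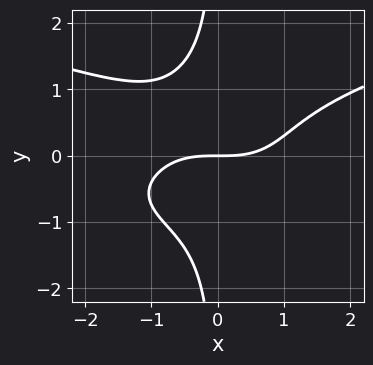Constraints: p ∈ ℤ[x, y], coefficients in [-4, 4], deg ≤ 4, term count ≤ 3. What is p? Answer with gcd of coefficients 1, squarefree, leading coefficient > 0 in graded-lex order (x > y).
3*x*y^3 - x^3 + 3*y

1. deg p = 4. No degree-3 curve has this shape.
2. Observable constraints: it meets the x-axis at x = 0 (among the integer gridlines); one y-axis crossing is at y = 0.
3. Solving for integer coefficients yields p as stated.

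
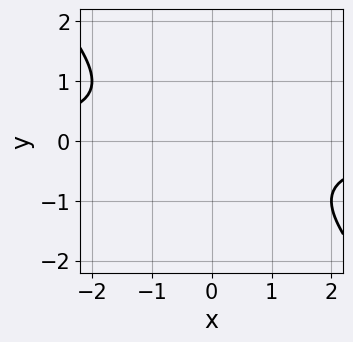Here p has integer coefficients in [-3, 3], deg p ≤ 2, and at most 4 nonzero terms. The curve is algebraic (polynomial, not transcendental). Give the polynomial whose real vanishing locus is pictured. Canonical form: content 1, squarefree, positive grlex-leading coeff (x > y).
x*y + y^2 + 1

1. The degree is 2 — the shape is more complex than any degree-1 curve.
2. From the visible intercepts: no x-intercept at any integer in the box; the curve avoids every integer y-axis point in the box.
3. Solving for integer coefficients yields p as stated.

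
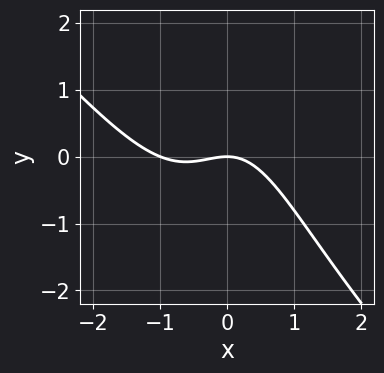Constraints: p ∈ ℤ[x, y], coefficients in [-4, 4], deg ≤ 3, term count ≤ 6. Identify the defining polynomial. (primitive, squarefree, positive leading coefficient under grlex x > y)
2*x^3 + 2*x^2*y + 2*x^2 + 3*y

deg p = 3. No degree-2 curve has this shape.
Checking where it meets the axes: among the integer gridlines, it crosses the x-axis at x ∈ {-1, 0}; one y-axis crossing is at y = 0.
Assembling these constraints gives the stated polynomial.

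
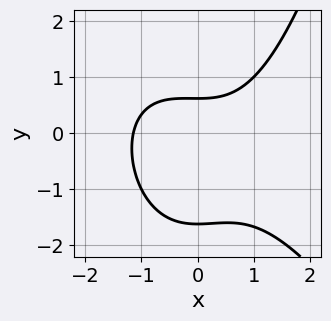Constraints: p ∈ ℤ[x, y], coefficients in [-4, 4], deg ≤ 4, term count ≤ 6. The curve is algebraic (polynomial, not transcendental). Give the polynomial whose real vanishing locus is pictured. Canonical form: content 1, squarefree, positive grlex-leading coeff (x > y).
(a) deg p = 3. The shape is more complex than any degree-2 curve.
(b) Solving for integer coefficients yields p as stated.

2*x^3 + x^2*y - 3*y^2 - 3*y + 3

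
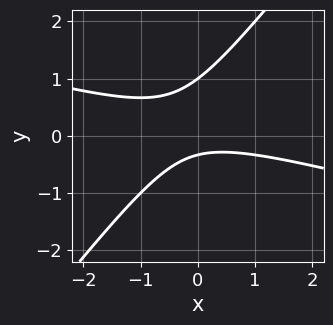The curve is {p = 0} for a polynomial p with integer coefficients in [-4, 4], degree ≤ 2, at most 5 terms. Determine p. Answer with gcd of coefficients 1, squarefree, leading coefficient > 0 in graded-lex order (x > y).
x^2 + 3*x*y - 3*y^2 + 2*y + 1

1. Degree: the shape is more complex than any degree-1 curve, so deg p = 2.
2. Against the integer gridlines: one y-axis crossing is at y = 1; it misses every integer gridline on the x-axis.
3. The integer polynomial consistent with all of this is the stated p.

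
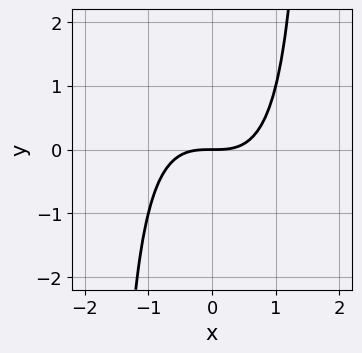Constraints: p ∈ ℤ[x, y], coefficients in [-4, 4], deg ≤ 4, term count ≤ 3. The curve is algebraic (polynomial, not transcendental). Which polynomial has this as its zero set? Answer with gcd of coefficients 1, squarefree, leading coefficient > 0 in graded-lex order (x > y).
First, the degree is 3 — a generic line meets the curve in up to 3 points.
Then, against the integer gridlines: one x-axis crossing is at x = 0; it crosses the y-axis at the gridline y = 0.
Finally, assembling these constraints gives the stated polynomial.

2*x^3 + x^2*y - 3*y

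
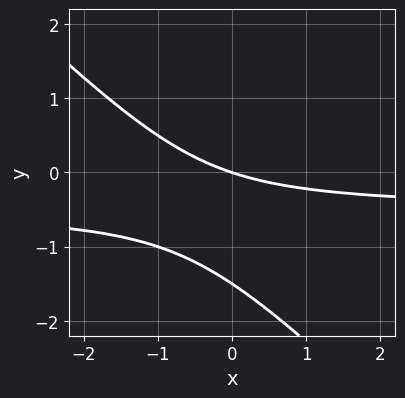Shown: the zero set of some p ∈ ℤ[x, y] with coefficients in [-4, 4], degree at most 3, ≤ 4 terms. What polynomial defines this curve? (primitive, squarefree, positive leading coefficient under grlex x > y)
2*x*y + 2*y^2 + x + 3*y

First, the degree is 2 — no degree-1 curve has this shape.
Then, observable constraints: it crosses the y-axis at the gridline y = 0; it meets the x-axis at x = 0 (among the integer gridlines).
Finally, these observations pin down the coefficients.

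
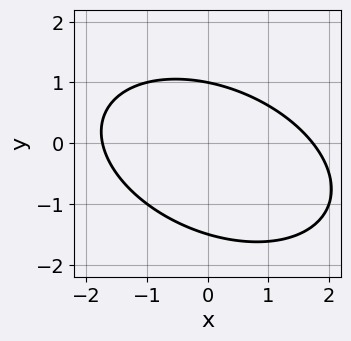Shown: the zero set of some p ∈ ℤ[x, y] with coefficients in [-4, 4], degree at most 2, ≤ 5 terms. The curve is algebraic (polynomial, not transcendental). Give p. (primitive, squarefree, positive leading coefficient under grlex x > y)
x^2 + x*y + 2*y^2 + y - 3

(a) The degree is 2 — no degree-1 curve has this shape.
(b) From the axis intercepts and sections: it crosses the y-axis at the gridline y = 1.
(c) These observations pin down the coefficients.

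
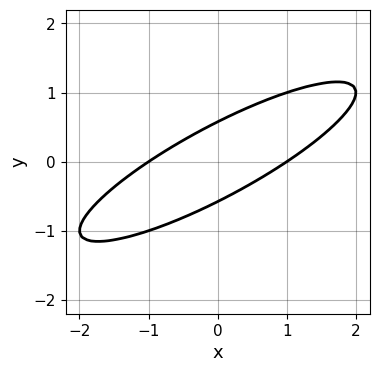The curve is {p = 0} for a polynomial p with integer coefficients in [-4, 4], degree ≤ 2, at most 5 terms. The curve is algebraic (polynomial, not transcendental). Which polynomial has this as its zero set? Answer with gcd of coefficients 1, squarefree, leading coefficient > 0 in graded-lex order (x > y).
The degree is 2 — the shape is more complex than any degree-1 curve.
Against the integer gridlines: among the integer gridlines, it crosses the x-axis at x ∈ {-1, 1}.
Fitting integer coefficients to these (and the overall shape) gives p.

x^2 - 3*x*y + 3*y^2 - 1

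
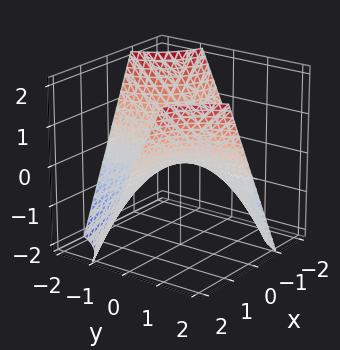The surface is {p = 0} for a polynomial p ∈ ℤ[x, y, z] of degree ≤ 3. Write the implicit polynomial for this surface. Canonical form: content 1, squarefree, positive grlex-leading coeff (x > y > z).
x*y - z

1. The degree is 2 — a saddle surface; a quadric.
2. Checking where it meets the axes: the visible x-axis segment lies entirely on the surface; one z-axis crossing is at z = 0.
3. Assembling these constraints gives the stated polynomial. Check: (0, -1, 0) on the y-axis lies on the surface, and p(0, -1, 0) = 0. ✓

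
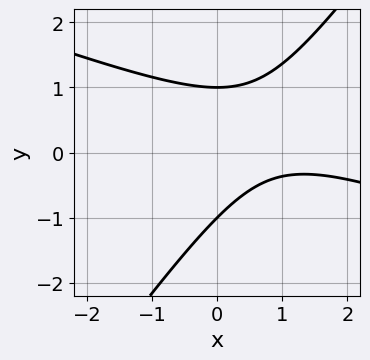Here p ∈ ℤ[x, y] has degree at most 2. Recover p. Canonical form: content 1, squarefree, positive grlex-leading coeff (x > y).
x^2 + 2*x*y - 2*y^2 - 2*x + 2

1. Degree: the shape is more complex than any degree-1 curve, so deg p = 2.
2. Checking where it meets the axes: no x-intercept at any integer in the box; among the integer gridlines, it crosses the y-axis at y ∈ {-1, 1}.
3. Matching integer coefficients to the picture gives p.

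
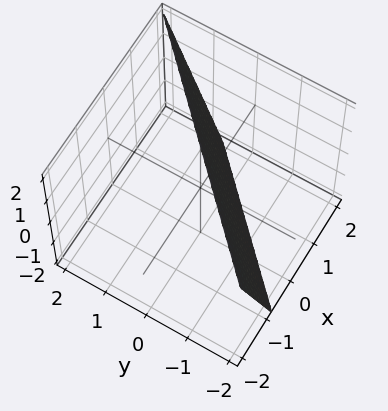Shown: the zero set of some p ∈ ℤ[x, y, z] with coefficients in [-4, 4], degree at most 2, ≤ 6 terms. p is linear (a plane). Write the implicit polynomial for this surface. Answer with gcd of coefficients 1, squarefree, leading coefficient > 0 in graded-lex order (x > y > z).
3*x - 3*y + z - 2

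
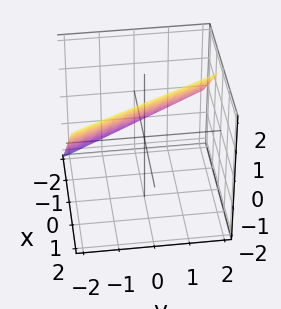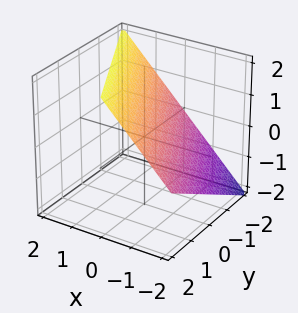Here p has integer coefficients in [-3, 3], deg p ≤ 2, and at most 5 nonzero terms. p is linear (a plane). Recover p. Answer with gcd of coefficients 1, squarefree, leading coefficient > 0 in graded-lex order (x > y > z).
The degree is 1 — every cross-section is a straight line — this is a plane.
From the axis intercepts and sections: one y-axis crossing is at y = -2; it meets the x-axis at x = -1 (among the integer gridlines); it crosses the z-axis at the gridline z = 1.
Together with the visible shape, these determine p as stated.

2*x + y - 2*z + 2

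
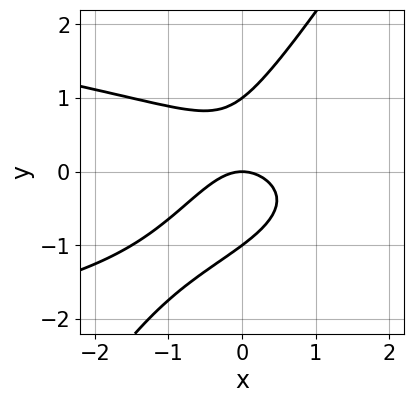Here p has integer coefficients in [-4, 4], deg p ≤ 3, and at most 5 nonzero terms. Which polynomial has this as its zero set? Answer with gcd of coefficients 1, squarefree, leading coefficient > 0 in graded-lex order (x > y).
The degree is 3 — no degree-2 curve has this shape.
Against the integer gridlines: the y-axis gridline crossings are at y ∈ {-1, 0, 1}; it crosses the x-axis at the gridline x = 0.
The integer polynomial consistent with all of this is the stated p.

3*x*y^2 - 2*y^3 + 2*x^2 + 2*y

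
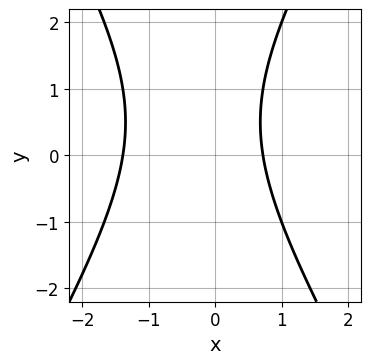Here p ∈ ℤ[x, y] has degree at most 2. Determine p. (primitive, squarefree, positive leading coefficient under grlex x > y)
3*x^2 - y^2 + 2*x + y - 3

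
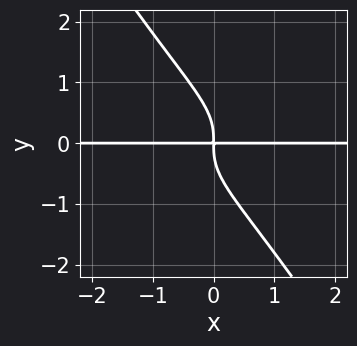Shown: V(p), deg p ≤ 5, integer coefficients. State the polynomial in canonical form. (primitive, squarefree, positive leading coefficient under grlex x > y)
1. deg p = 4. No degree-3 curve has this shape.
2. Reading off the gridlines: the visible x-axis segment lies entirely on the curve.
3. Assembling these constraints gives the stated polynomial.

3*x*y^3 + 2*y^4 + 2*x*y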